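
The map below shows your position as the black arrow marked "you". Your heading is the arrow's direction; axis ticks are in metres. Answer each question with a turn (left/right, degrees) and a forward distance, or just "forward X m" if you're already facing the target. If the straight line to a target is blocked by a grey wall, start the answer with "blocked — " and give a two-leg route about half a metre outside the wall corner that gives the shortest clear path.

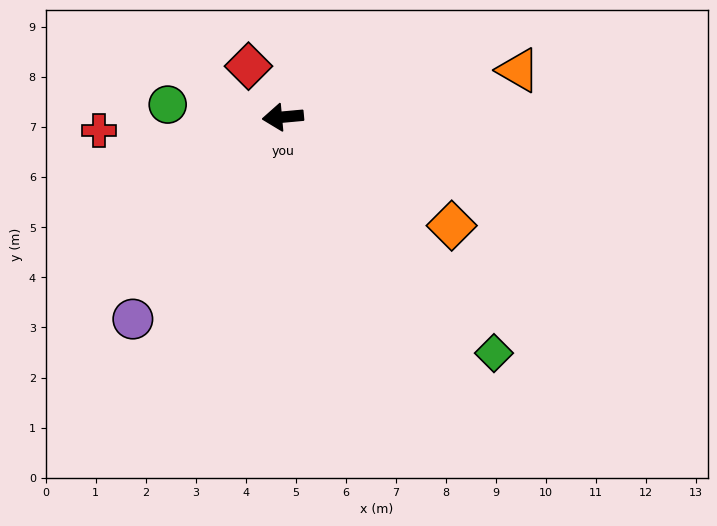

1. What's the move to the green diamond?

turn left 127°, forward 6.3 m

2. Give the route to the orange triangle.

turn right 174°, forward 4.8 m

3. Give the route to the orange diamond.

turn left 142°, forward 4.0 m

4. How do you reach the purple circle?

turn left 48°, forward 5.0 m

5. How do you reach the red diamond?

turn right 61°, forward 1.2 m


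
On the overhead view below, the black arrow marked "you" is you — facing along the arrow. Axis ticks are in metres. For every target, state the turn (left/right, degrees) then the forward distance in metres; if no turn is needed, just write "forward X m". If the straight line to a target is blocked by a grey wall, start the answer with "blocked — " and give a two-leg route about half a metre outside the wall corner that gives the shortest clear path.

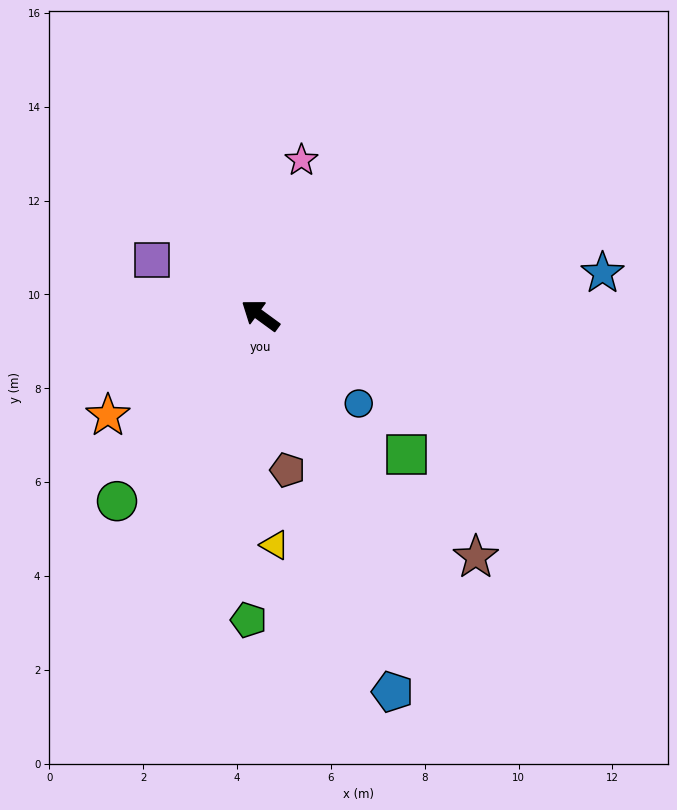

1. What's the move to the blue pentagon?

turn left 146°, forward 8.5 m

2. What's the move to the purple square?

turn left 9°, forward 2.6 m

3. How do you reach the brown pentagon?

turn left 136°, forward 3.3 m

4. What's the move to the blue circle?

turn left 174°, forward 2.8 m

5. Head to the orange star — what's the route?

turn left 69°, forward 3.9 m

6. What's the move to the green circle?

turn left 89°, forward 5.0 m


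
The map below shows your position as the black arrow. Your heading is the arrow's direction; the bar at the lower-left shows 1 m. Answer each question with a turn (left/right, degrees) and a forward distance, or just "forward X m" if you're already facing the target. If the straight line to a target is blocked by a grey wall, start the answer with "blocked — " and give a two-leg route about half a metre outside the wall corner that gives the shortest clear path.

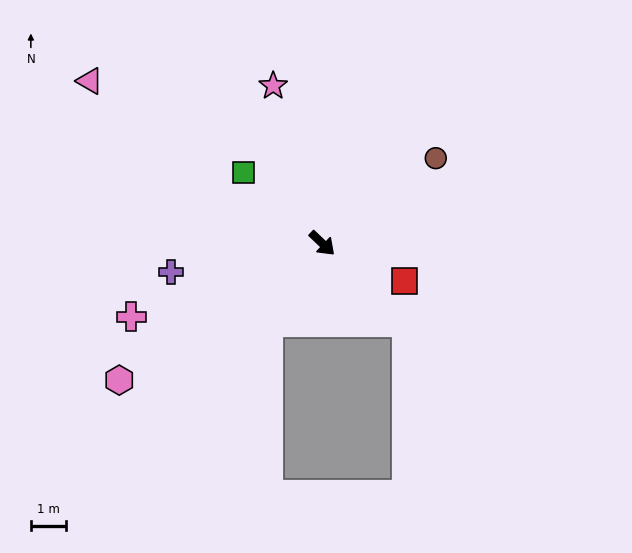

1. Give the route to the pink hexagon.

turn right 102°, forward 6.9 m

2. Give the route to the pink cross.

turn right 115°, forward 5.8 m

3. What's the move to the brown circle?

turn left 80°, forward 4.0 m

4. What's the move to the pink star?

turn left 151°, forward 4.6 m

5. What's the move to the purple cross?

turn right 126°, forward 4.3 m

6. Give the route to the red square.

turn left 19°, forward 2.6 m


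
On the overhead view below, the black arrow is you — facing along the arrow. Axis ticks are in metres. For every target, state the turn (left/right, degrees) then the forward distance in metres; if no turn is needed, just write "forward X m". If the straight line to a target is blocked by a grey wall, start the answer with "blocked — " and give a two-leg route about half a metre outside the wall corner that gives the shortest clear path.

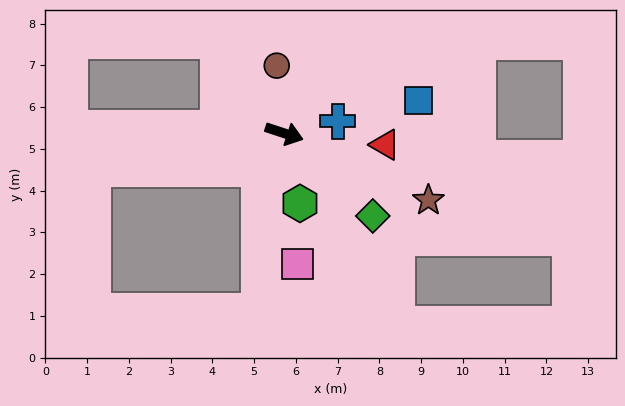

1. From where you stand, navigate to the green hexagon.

turn right 59°, forward 1.7 m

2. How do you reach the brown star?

turn right 7°, forward 3.8 m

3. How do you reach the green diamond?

turn right 25°, forward 2.9 m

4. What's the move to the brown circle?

turn left 115°, forward 1.6 m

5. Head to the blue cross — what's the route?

turn left 31°, forward 1.3 m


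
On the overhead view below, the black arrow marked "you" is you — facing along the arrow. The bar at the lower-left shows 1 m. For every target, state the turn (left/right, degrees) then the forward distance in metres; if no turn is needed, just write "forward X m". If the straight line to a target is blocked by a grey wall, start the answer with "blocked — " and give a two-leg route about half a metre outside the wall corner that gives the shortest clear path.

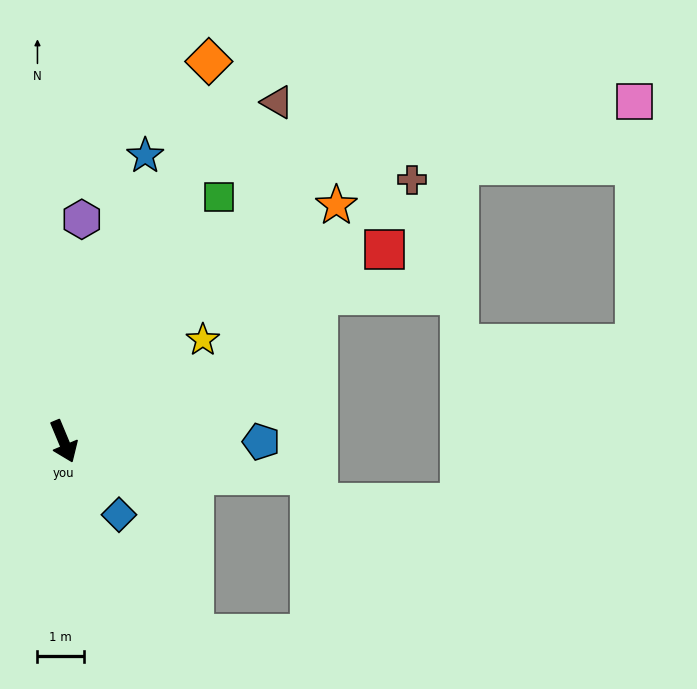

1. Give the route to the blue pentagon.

turn left 67°, forward 4.2 m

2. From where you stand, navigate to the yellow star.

turn left 103°, forward 3.7 m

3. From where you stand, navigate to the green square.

turn left 125°, forward 6.2 m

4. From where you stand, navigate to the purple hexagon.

turn left 153°, forward 4.8 m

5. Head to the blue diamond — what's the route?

turn left 14°, forward 2.0 m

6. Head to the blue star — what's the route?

turn left 141°, forward 6.4 m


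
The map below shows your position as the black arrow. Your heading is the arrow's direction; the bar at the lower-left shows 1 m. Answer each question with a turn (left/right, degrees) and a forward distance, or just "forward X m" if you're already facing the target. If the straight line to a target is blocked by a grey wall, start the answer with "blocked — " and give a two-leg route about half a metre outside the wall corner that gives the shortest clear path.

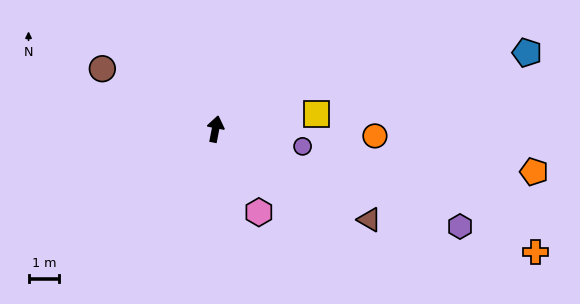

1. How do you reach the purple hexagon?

turn right 101°, forward 8.6 m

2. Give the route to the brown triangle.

turn right 110°, forward 5.9 m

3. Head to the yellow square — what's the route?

turn right 71°, forward 3.3 m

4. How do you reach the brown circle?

turn left 73°, forward 4.2 m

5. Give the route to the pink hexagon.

turn right 142°, forward 3.1 m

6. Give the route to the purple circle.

turn right 90°, forward 2.9 m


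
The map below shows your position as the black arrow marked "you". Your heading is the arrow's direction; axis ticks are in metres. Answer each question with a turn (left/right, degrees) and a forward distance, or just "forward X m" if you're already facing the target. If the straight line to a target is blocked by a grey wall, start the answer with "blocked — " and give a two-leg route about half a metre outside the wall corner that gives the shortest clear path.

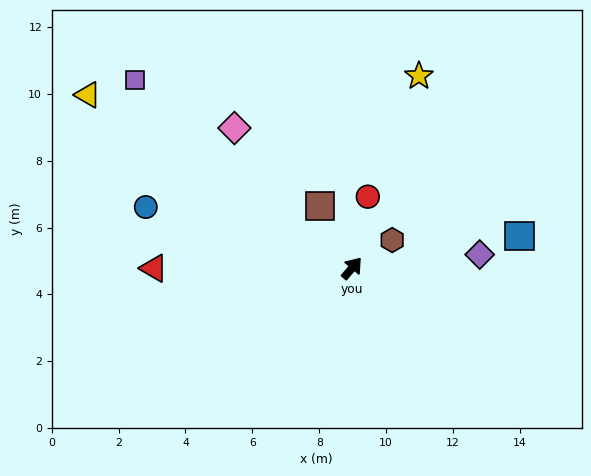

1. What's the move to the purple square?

turn left 89°, forward 8.6 m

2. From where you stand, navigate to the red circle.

turn left 28°, forward 2.2 m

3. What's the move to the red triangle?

turn left 130°, forward 5.9 m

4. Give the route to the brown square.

turn left 67°, forward 2.1 m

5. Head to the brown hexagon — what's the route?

turn right 15°, forward 1.5 m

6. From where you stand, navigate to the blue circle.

turn left 114°, forward 6.4 m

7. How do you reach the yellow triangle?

turn left 97°, forward 9.4 m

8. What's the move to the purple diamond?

turn right 44°, forward 3.8 m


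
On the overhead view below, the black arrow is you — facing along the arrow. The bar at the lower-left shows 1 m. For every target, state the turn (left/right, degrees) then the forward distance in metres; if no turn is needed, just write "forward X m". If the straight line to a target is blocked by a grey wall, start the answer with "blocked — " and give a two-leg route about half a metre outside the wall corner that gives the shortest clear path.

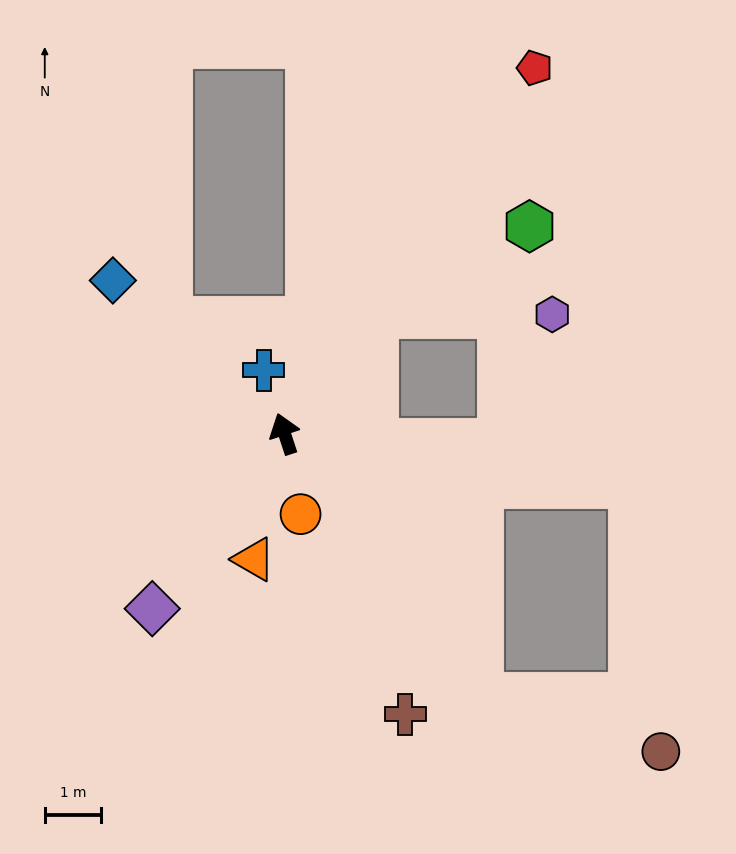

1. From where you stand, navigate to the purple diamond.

turn left 125°, forward 3.9 m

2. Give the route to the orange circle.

turn left 173°, forward 1.5 m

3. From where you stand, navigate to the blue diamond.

turn left 30°, forward 4.1 m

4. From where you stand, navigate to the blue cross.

forward 1.2 m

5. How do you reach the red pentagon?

turn right 53°, forward 7.8 m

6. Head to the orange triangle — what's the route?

turn left 148°, forward 2.3 m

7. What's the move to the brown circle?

blocked — turn right 162°, forward 5.8 m, then turn left 37°, forward 3.4 m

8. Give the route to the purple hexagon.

blocked — turn right 55°, forward 2.6 m, then turn right 53°, forward 3.2 m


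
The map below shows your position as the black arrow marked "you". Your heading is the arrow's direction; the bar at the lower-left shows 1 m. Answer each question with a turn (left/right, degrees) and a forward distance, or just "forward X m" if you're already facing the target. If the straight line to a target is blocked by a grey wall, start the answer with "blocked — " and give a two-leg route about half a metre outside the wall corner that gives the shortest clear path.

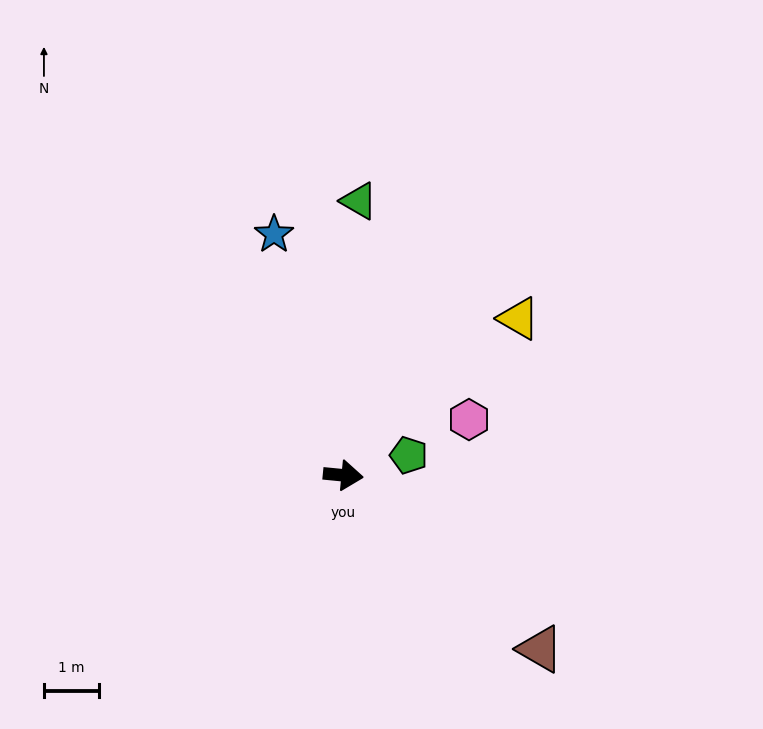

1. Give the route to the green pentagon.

turn left 23°, forward 1.2 m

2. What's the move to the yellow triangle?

turn left 47°, forward 4.3 m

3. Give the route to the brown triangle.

turn right 36°, forward 4.8 m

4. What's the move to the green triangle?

turn left 92°, forward 5.0 m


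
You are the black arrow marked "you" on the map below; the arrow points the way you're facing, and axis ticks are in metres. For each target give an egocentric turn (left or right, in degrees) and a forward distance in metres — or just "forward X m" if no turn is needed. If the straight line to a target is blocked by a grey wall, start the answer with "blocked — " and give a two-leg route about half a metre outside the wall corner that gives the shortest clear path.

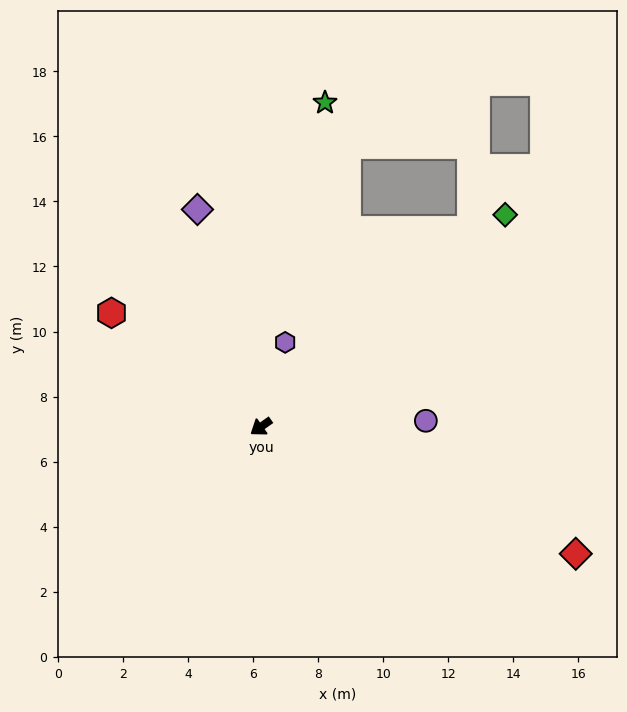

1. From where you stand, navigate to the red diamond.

turn left 123°, forward 10.4 m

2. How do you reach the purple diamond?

turn right 109°, forward 7.0 m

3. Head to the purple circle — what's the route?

turn left 147°, forward 5.1 m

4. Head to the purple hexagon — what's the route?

turn right 141°, forward 2.7 m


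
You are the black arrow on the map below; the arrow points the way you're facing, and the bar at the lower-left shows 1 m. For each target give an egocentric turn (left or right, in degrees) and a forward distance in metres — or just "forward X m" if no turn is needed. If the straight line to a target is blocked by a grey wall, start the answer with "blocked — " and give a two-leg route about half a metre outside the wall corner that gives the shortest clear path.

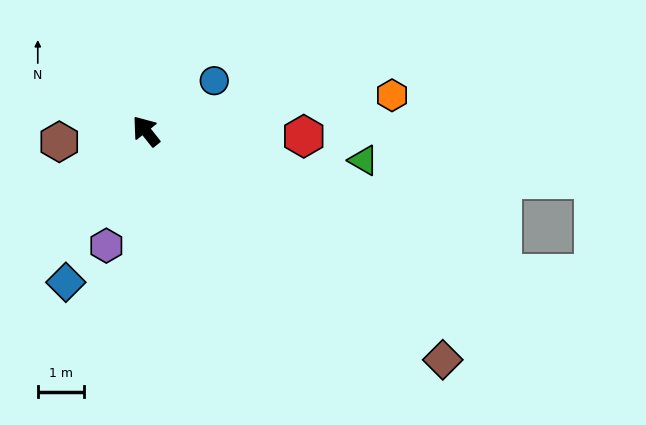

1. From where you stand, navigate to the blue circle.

turn right 92°, forward 1.8 m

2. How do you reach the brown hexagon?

turn left 59°, forward 1.9 m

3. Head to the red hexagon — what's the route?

turn right 130°, forward 3.4 m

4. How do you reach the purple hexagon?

turn left 122°, forward 2.6 m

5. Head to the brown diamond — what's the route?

turn right 166°, forward 8.1 m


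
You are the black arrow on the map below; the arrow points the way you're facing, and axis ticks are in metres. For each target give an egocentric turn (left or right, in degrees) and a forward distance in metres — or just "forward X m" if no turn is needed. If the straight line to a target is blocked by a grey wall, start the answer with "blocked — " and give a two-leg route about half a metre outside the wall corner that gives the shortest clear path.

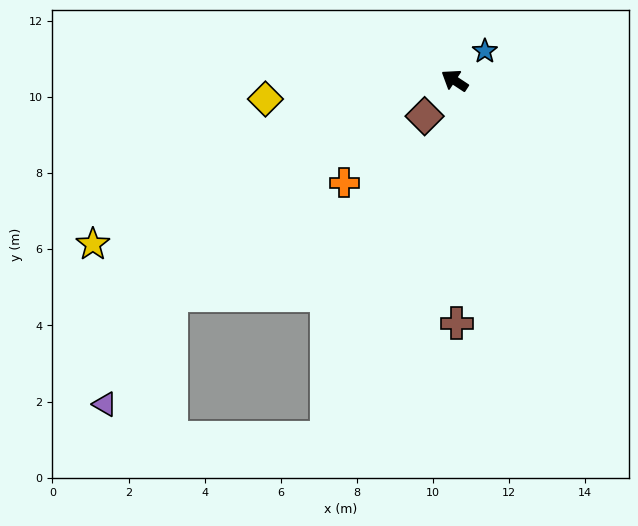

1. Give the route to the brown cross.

turn left 124°, forward 6.4 m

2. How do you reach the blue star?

turn right 102°, forward 1.1 m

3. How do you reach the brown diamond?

turn left 83°, forward 1.2 m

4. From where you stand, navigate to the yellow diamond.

turn left 39°, forward 5.0 m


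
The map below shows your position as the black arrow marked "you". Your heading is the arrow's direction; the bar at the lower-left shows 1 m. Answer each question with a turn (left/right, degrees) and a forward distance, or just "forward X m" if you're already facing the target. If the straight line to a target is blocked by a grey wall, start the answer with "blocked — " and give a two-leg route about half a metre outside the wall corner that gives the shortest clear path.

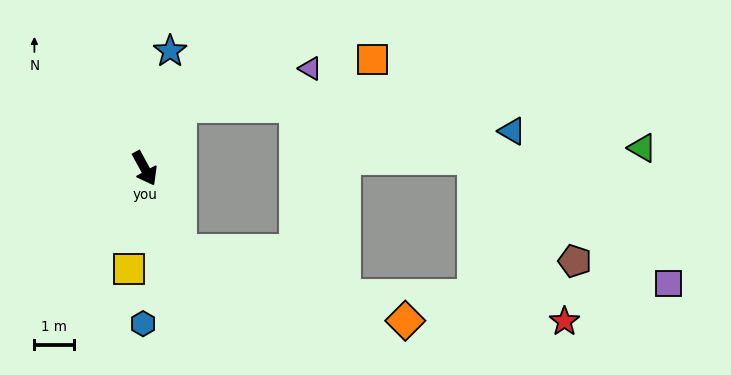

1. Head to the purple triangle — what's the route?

blocked — turn left 122°, forward 1.8 m, then turn right 45°, forward 3.4 m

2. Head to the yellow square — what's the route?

turn right 38°, forward 2.6 m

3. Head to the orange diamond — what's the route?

blocked — turn right 5°, forward 2.3 m, then turn left 49°, forward 6.0 m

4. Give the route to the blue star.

turn left 139°, forward 3.1 m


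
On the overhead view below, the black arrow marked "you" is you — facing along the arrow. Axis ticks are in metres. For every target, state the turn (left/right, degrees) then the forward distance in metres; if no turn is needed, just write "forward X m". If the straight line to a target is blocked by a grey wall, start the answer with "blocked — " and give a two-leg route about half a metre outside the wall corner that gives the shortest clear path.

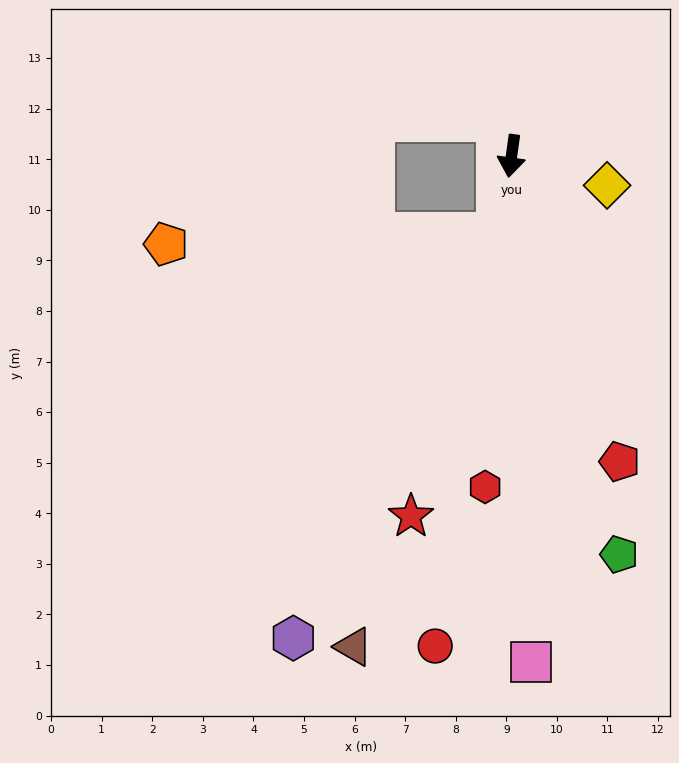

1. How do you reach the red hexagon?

turn left 3°, forward 6.6 m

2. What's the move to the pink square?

turn left 10°, forward 10.0 m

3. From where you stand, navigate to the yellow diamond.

turn left 81°, forward 2.0 m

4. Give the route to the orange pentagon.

blocked — turn right 2°, forward 1.6 m, then turn right 78°, forward 6.6 m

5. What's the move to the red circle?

forward 9.8 m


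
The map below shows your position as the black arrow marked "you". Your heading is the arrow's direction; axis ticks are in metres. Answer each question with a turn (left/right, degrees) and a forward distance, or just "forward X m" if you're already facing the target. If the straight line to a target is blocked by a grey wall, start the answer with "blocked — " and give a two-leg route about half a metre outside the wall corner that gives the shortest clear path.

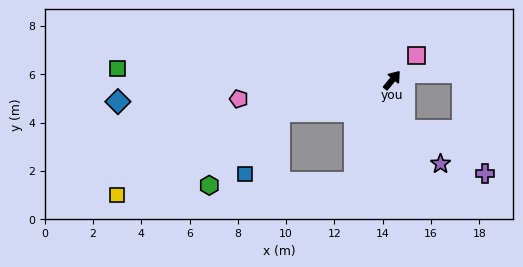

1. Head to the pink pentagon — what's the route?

turn left 137°, forward 6.4 m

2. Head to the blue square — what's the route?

blocked — turn left 146°, forward 4.8 m, then turn left 44°, forward 2.9 m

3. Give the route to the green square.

turn left 127°, forward 11.4 m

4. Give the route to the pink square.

turn right 5°, forward 1.4 m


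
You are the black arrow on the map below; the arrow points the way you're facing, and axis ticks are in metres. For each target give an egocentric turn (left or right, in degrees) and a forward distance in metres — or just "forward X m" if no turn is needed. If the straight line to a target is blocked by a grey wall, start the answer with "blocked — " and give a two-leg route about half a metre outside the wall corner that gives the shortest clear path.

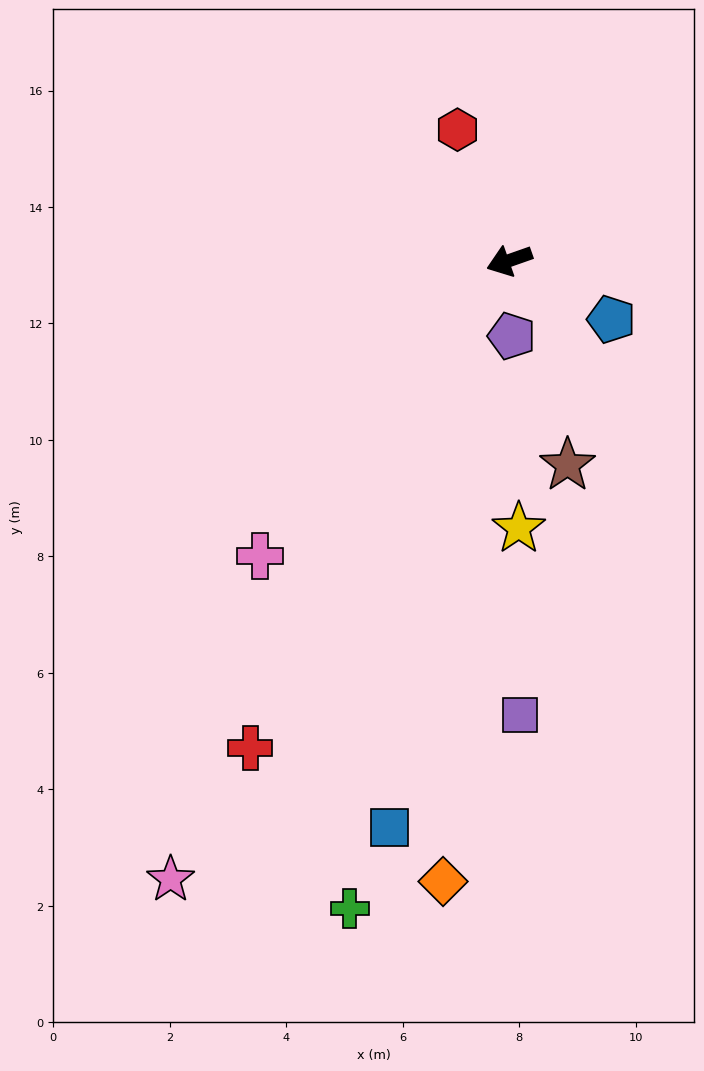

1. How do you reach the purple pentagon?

turn left 72°, forward 1.3 m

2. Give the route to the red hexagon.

turn right 88°, forward 2.4 m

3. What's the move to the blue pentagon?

turn left 131°, forward 2.0 m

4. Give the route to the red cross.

turn left 43°, forward 9.5 m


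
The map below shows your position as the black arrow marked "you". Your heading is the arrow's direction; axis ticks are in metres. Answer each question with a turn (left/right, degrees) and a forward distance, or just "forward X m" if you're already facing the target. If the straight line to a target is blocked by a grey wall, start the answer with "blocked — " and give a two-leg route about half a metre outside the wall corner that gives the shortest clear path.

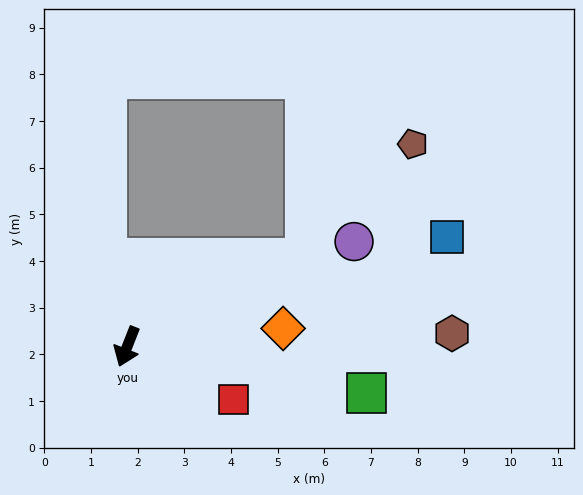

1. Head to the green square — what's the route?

turn left 101°, forward 5.2 m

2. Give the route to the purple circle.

turn left 136°, forward 5.4 m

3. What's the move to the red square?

turn left 85°, forward 2.5 m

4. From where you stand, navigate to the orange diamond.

turn left 118°, forward 3.4 m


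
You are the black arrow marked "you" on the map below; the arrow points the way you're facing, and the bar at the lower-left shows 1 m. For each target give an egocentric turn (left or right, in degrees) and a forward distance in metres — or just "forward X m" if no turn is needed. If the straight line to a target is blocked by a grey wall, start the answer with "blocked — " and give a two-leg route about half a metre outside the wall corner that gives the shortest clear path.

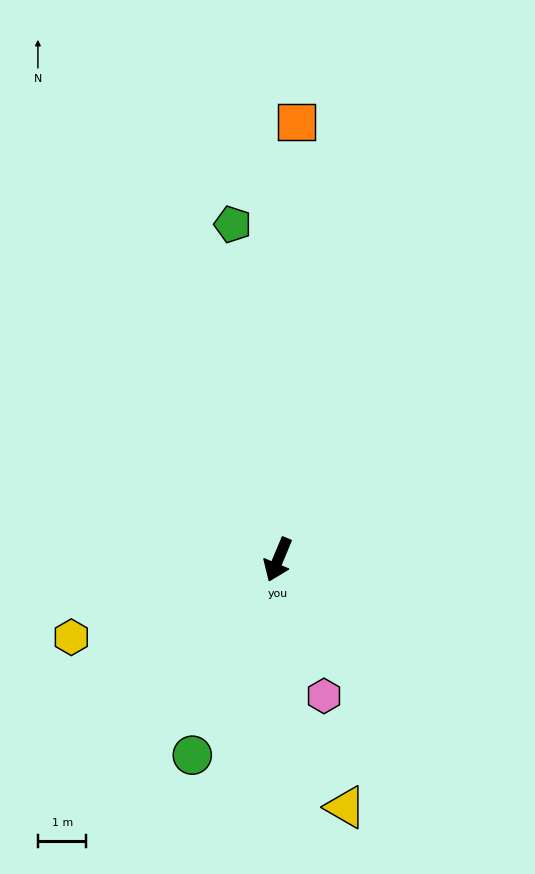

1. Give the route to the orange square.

turn right 160°, forward 9.0 m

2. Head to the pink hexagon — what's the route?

turn left 41°, forward 3.0 m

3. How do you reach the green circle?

forward 4.4 m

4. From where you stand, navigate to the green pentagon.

turn right 150°, forward 7.0 m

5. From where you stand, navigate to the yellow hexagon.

turn right 47°, forward 4.6 m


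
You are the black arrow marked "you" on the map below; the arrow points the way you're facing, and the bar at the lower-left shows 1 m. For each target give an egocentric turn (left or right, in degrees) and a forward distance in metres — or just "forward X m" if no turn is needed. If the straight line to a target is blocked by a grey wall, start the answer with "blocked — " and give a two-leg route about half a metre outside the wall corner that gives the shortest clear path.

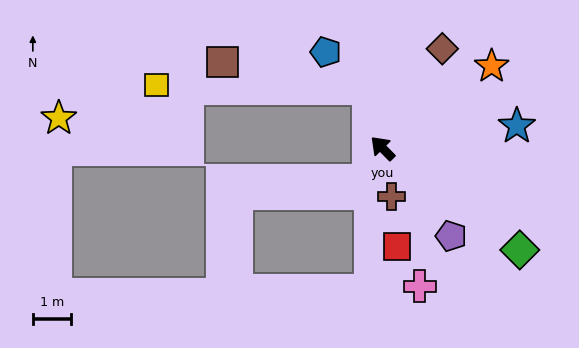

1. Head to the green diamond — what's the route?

turn right 171°, forward 4.5 m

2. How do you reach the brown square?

blocked — turn right 31°, forward 1.6 m, then turn left 66°, forward 3.9 m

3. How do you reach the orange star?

turn right 98°, forward 3.6 m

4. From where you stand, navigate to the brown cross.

turn left 146°, forward 1.3 m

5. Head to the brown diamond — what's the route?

turn right 76°, forward 3.1 m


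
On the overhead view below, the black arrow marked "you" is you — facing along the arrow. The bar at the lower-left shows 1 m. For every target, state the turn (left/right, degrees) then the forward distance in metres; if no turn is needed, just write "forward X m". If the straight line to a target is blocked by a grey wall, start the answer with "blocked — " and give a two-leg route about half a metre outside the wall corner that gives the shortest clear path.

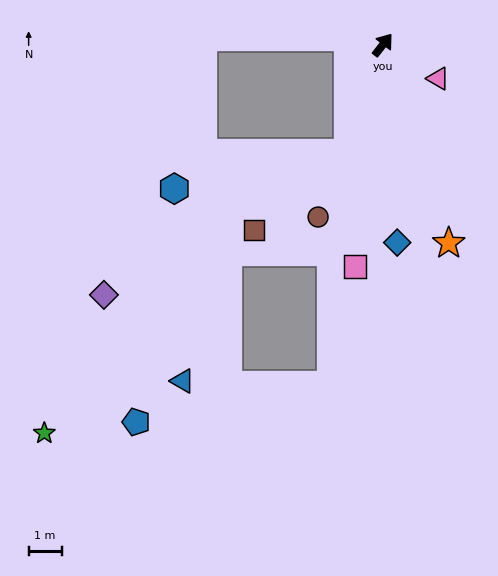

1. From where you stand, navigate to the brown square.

blocked — turn right 160°, forward 3.5 m, then turn right 33°, forward 3.7 m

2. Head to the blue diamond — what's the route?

turn right 138°, forward 6.0 m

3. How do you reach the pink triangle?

turn right 83°, forward 2.0 m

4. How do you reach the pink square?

turn right 149°, forward 6.8 m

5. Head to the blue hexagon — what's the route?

blocked — turn right 160°, forward 3.5 m, then turn right 61°, forward 5.4 m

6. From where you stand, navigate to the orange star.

turn right 124°, forward 6.3 m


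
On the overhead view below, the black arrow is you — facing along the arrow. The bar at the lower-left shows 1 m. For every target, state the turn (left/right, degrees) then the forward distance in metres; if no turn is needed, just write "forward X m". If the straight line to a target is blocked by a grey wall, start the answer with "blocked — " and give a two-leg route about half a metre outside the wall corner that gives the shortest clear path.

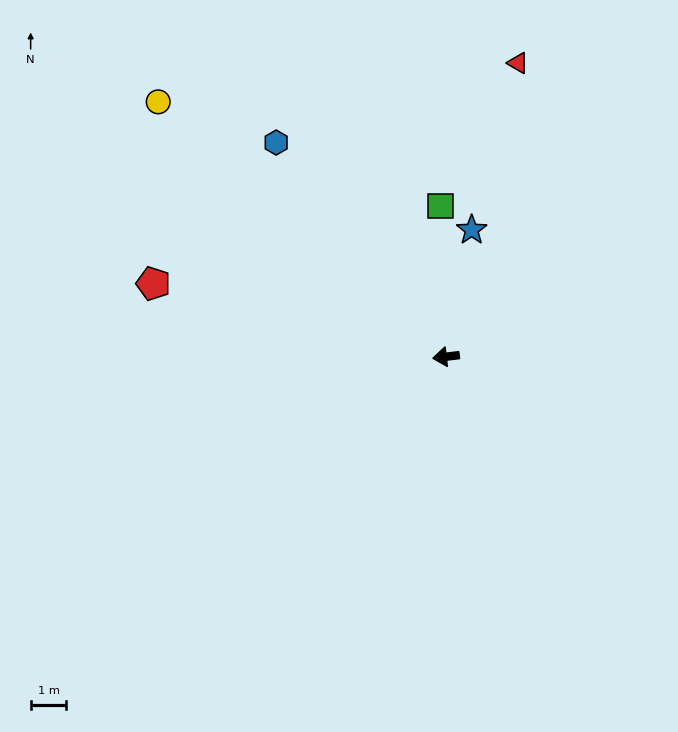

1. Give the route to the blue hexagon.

turn right 58°, forward 7.6 m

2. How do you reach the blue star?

turn right 108°, forward 3.6 m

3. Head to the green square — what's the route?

turn right 95°, forward 4.2 m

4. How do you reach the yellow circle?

turn right 48°, forward 10.7 m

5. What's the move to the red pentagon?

turn right 21°, forward 8.4 m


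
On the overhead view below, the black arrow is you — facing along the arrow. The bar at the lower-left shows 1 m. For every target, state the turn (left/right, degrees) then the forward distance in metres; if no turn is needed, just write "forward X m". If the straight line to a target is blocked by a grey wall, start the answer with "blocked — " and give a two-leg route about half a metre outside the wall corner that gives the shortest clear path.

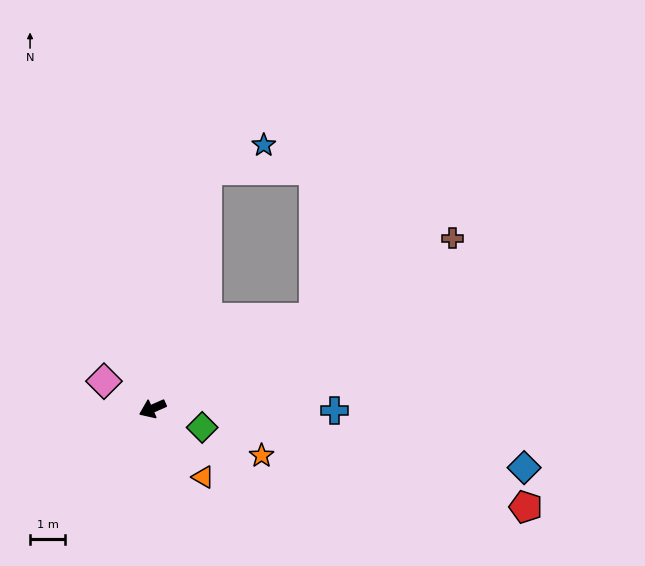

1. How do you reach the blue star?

blocked — turn right 127°, forward 7.0 m, then turn right 53°, forward 1.8 m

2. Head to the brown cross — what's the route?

turn right 174°, forward 9.9 m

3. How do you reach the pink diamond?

turn right 53°, forward 1.6 m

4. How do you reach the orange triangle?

turn left 103°, forward 2.4 m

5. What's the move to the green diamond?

turn left 136°, forward 1.5 m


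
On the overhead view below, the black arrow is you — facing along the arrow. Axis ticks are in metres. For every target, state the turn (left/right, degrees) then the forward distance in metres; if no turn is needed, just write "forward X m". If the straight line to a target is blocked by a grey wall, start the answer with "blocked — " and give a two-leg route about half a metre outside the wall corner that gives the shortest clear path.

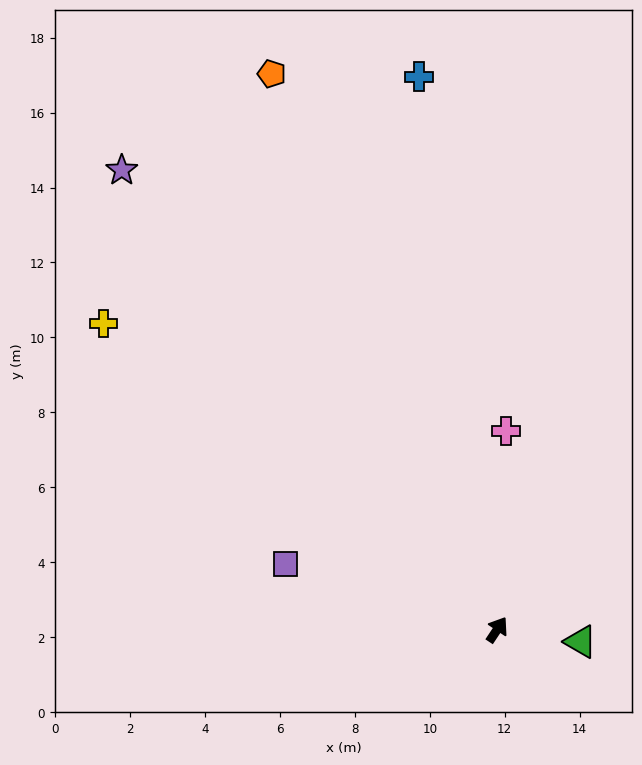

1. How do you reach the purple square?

turn left 106°, forward 5.9 m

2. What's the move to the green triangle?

turn right 65°, forward 2.2 m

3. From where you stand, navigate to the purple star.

turn left 73°, forward 15.8 m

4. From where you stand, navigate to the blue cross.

turn left 42°, forward 14.9 m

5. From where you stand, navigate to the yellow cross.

turn left 86°, forward 13.3 m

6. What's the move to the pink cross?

turn left 31°, forward 5.3 m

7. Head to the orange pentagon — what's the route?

turn left 56°, forward 16.0 m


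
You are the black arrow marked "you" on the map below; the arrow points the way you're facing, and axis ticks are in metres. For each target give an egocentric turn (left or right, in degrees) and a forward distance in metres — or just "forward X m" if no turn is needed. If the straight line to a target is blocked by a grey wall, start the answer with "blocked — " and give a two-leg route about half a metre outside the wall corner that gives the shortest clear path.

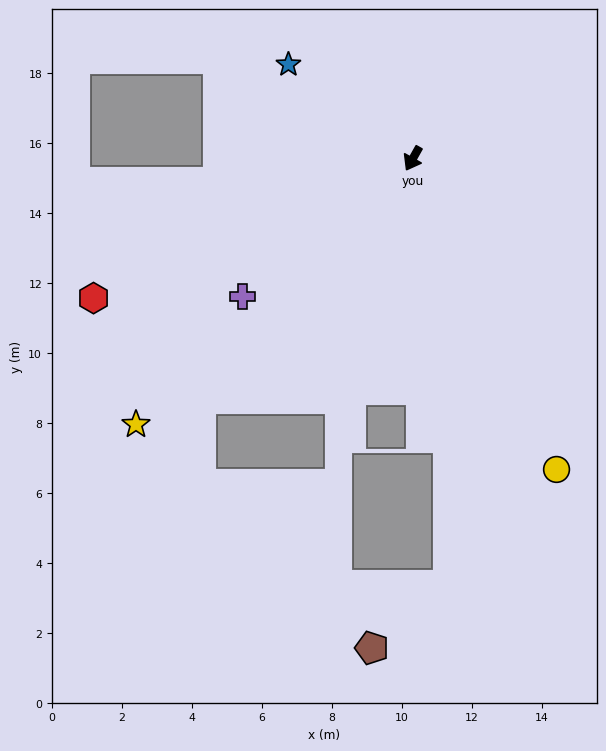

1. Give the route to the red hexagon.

turn right 37°, forward 10.0 m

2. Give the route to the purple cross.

turn right 22°, forward 6.3 m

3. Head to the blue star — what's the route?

turn right 98°, forward 4.5 m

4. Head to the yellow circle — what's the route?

turn left 54°, forward 9.8 m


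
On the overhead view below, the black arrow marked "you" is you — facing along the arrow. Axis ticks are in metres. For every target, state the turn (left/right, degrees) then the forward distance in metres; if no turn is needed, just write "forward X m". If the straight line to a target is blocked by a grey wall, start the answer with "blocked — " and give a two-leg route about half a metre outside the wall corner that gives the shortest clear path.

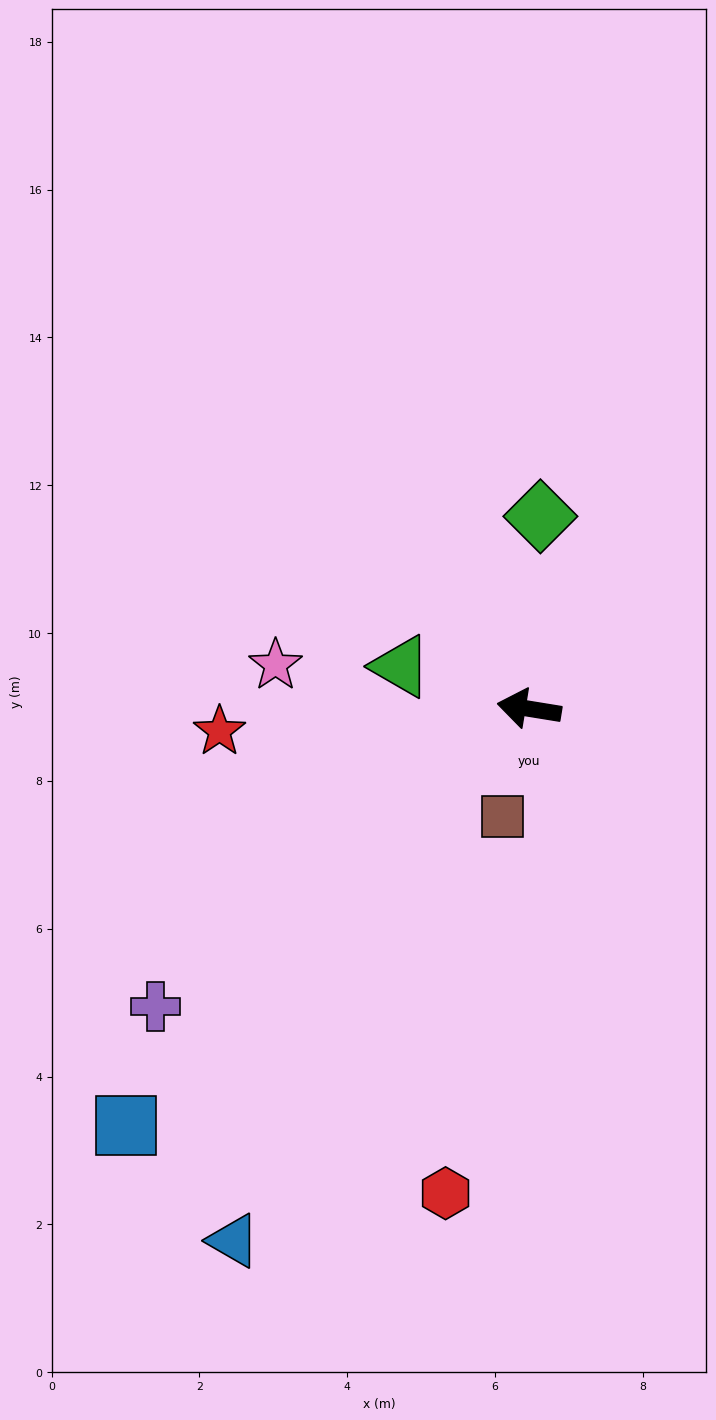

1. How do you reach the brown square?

turn left 85°, forward 1.5 m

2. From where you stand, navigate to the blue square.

turn left 55°, forward 7.8 m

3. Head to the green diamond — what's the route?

turn right 84°, forward 2.6 m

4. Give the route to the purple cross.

turn left 48°, forward 6.5 m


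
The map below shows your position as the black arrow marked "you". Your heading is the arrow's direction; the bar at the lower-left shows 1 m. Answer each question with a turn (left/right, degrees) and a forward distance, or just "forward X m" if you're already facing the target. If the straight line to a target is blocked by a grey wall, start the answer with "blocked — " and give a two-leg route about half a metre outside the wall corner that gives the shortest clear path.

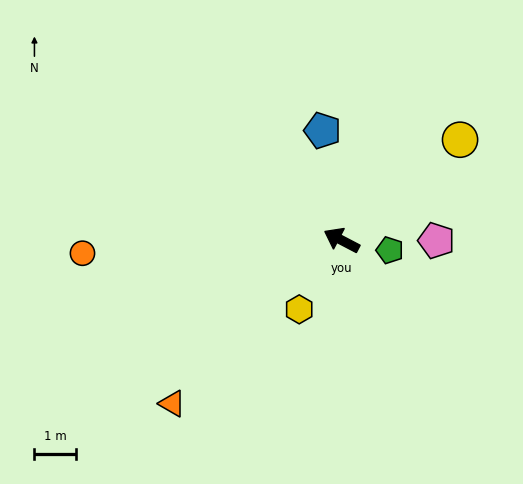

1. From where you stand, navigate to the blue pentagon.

turn right 53°, forward 2.7 m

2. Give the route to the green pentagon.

turn right 164°, forward 1.2 m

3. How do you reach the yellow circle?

turn right 112°, forward 3.7 m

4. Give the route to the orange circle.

turn left 30°, forward 6.2 m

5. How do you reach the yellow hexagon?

turn left 86°, forward 1.9 m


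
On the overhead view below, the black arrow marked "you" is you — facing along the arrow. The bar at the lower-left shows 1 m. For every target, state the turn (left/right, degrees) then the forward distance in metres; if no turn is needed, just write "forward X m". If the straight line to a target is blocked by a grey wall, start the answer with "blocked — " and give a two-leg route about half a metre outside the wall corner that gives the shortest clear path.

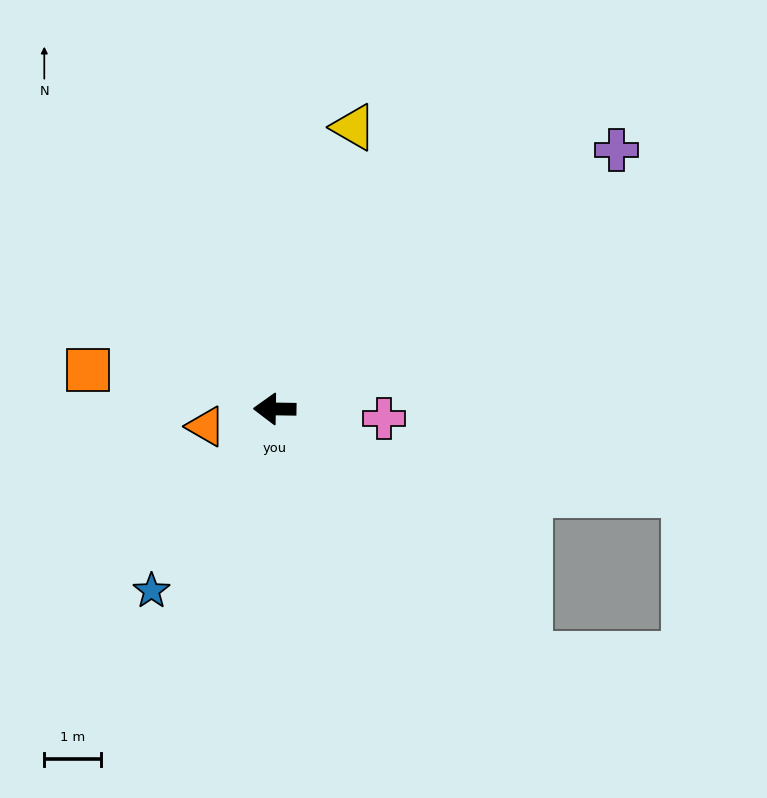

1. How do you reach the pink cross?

turn left 176°, forward 1.9 m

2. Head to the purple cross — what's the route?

turn right 142°, forward 7.6 m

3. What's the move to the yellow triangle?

turn right 105°, forward 5.2 m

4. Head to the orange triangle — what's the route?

turn left 15°, forward 1.3 m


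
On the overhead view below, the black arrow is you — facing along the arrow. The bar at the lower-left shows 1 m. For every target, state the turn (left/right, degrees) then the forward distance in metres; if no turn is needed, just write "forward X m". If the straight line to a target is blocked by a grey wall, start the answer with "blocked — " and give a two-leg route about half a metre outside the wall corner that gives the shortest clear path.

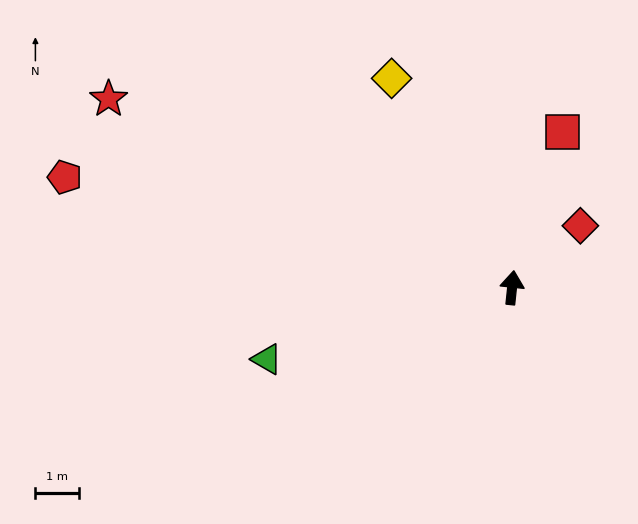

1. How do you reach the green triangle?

turn left 112°, forward 5.8 m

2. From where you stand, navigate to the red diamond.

turn right 42°, forward 2.1 m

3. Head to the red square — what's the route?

turn right 12°, forward 3.7 m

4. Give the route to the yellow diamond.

turn left 36°, forward 5.5 m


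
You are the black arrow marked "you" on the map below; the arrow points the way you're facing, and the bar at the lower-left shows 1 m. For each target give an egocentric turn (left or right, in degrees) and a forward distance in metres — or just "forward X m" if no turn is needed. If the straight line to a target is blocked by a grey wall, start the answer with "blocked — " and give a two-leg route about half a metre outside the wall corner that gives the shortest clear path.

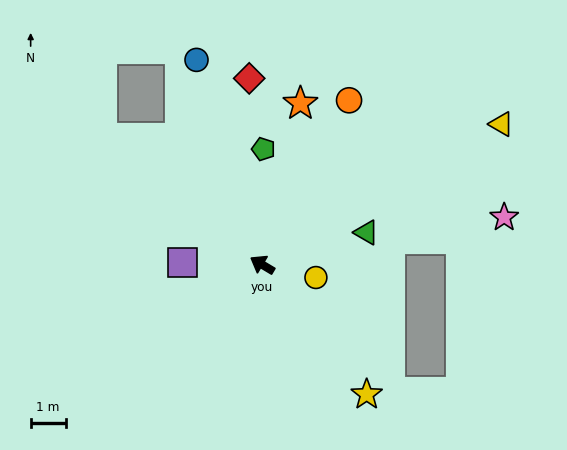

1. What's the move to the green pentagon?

turn right 60°, forward 3.3 m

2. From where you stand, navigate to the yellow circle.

turn right 163°, forward 1.6 m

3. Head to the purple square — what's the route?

turn left 29°, forward 2.3 m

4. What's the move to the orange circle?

turn right 87°, forward 5.3 m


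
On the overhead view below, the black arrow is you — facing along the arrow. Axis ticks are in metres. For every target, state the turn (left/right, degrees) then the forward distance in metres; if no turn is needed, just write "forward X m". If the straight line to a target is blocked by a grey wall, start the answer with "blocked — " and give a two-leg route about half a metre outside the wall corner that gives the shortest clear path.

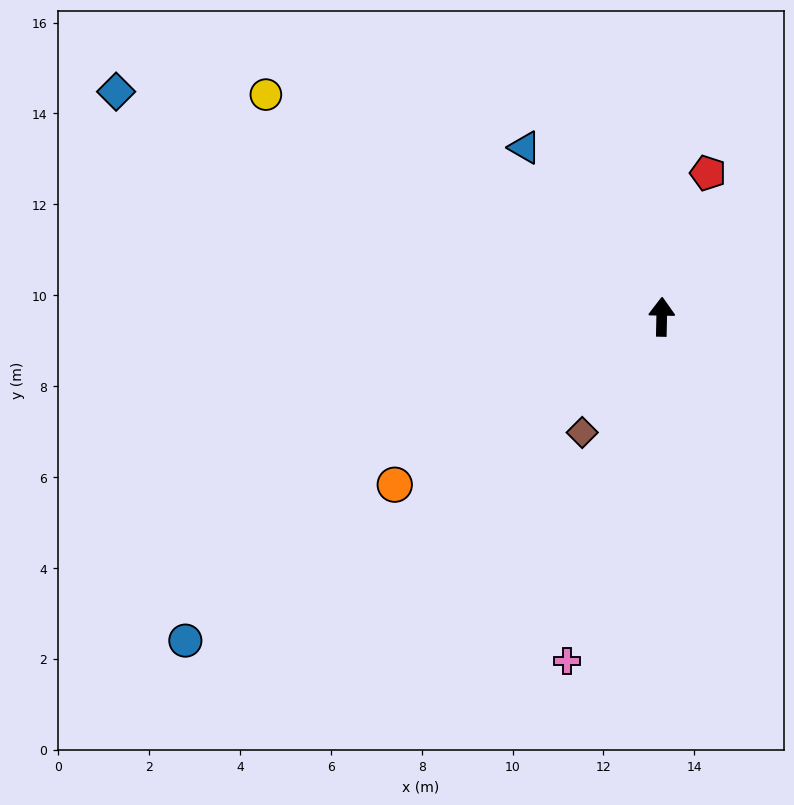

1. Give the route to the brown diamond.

turn left 147°, forward 3.1 m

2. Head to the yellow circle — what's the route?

turn left 62°, forward 10.0 m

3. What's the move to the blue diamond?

turn left 69°, forward 13.0 m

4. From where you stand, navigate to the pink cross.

turn left 166°, forward 7.9 m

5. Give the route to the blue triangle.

turn left 40°, forward 4.8 m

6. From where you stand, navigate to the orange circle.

turn left 123°, forward 6.9 m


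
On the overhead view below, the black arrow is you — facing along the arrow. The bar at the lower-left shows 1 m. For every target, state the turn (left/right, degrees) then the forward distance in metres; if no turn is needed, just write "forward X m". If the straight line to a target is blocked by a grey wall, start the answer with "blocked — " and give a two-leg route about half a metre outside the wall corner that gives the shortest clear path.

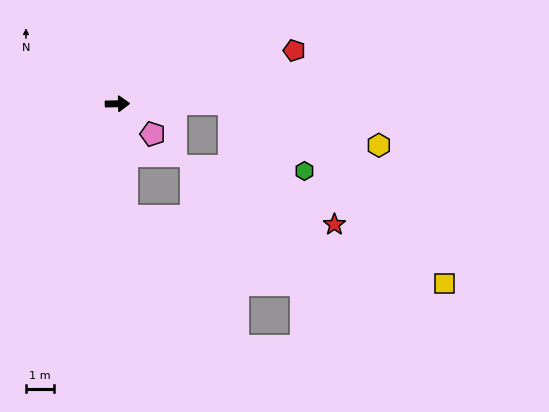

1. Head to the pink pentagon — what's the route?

turn right 42°, forward 1.6 m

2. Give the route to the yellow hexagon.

blocked — forward 4.0 m, then turn right 17°, forward 5.5 m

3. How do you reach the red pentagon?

turn left 16°, forward 6.5 m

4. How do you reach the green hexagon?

blocked — forward 4.0 m, then turn right 44°, forward 3.6 m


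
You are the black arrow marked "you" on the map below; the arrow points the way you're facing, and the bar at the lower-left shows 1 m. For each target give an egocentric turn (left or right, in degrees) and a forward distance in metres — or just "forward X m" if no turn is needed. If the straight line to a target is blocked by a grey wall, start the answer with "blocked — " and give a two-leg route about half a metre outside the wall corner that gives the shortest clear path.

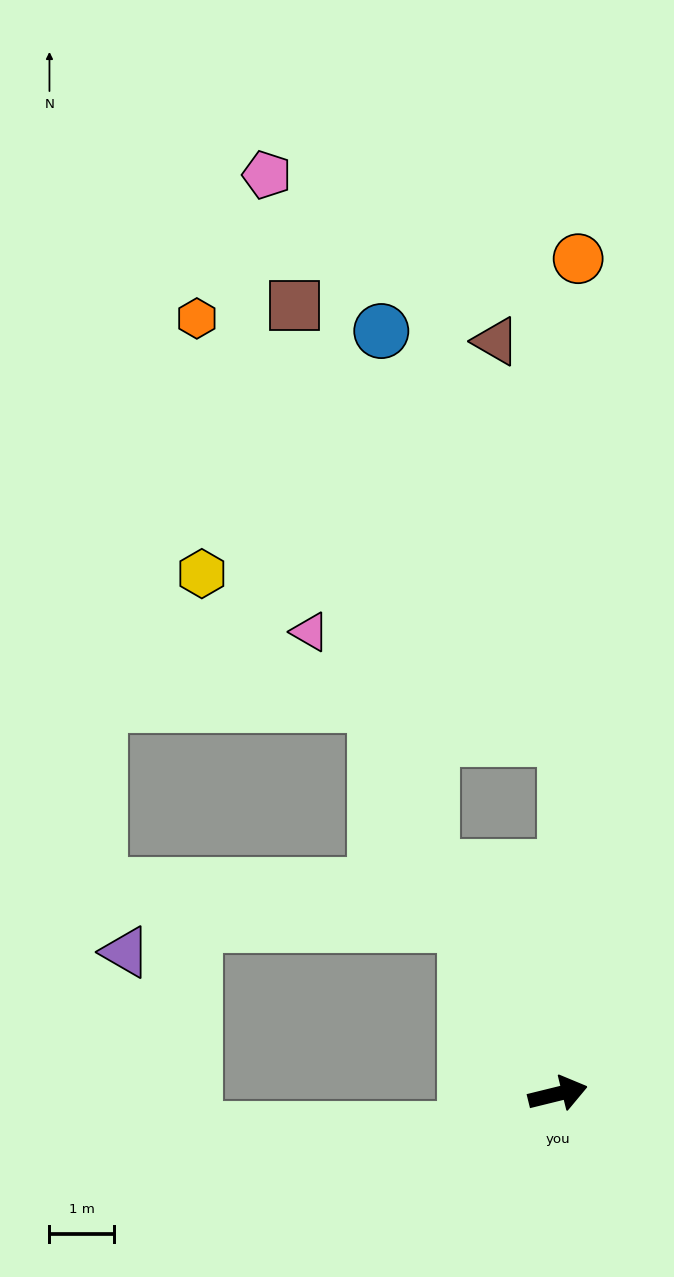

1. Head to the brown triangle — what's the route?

blocked — turn left 75°, forward 5.5 m, then turn left 11°, forward 6.2 m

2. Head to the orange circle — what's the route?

turn left 75°, forward 12.9 m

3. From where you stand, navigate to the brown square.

blocked — turn left 105°, forward 4.0 m, then turn right 15°, forward 8.9 m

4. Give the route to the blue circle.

blocked — turn left 105°, forward 4.0 m, then turn right 23°, forward 8.3 m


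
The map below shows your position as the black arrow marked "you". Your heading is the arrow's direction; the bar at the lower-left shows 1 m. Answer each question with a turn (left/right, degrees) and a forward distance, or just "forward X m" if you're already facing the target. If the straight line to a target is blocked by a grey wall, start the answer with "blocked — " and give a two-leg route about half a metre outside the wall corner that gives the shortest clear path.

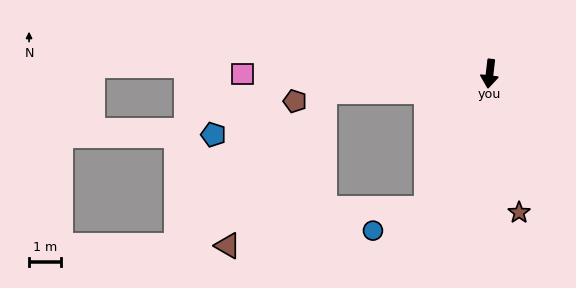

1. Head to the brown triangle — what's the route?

blocked — turn right 77°, forward 5.3 m, then turn left 52°, forward 5.8 m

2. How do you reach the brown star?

turn left 19°, forward 4.5 m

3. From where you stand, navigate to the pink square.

turn right 83°, forward 7.8 m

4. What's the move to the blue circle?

blocked — turn right 18°, forward 4.7 m, then turn right 44°, forward 1.9 m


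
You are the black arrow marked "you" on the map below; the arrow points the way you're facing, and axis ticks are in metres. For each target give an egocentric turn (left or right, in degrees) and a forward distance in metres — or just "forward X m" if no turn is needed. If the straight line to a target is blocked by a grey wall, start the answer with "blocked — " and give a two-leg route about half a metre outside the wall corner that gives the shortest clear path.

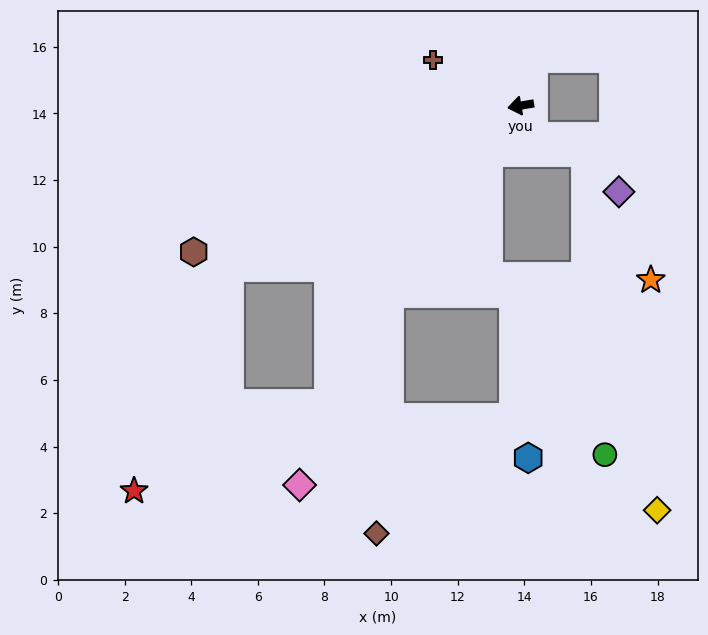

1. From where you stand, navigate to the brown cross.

turn right 37°, forward 3.0 m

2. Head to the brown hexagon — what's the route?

turn left 14°, forward 10.8 m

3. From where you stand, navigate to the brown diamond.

blocked — turn left 46°, forward 6.9 m, then turn left 31°, forward 7.2 m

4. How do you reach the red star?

blocked — turn left 20°, forward 10.0 m, then turn left 37°, forward 7.3 m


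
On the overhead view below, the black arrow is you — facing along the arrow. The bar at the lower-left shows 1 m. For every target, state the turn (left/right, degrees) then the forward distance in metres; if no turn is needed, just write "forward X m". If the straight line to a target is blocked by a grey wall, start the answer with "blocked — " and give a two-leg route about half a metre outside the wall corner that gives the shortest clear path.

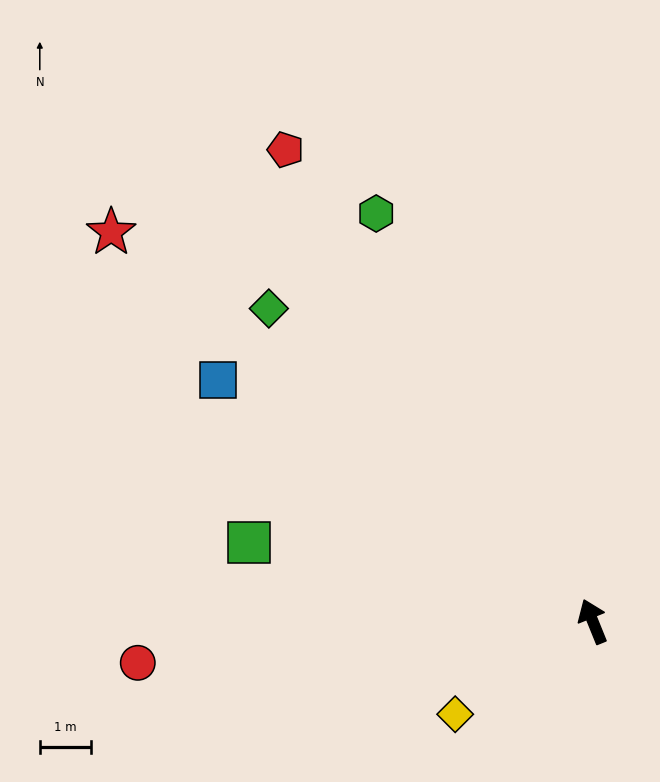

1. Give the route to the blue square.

turn left 35°, forward 8.8 m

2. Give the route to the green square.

turn left 55°, forward 6.9 m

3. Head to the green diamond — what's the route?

turn left 24°, forward 8.9 m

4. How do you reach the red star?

turn left 29°, forward 12.2 m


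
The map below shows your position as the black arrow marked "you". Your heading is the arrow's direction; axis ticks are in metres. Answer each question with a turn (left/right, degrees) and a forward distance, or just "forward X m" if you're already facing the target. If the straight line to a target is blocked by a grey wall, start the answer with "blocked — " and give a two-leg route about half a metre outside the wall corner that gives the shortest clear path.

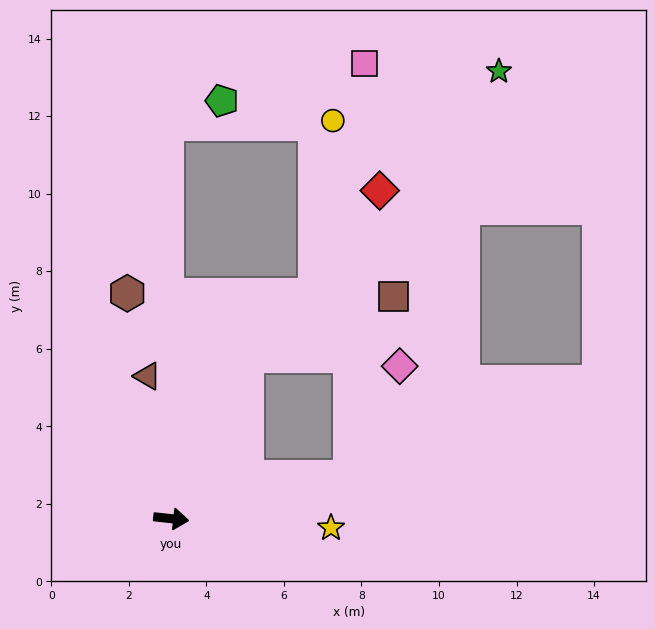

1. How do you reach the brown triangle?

turn left 106°, forward 3.7 m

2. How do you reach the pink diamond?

blocked — turn left 20°, forward 4.7 m, then turn left 52°, forward 3.1 m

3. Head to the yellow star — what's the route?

turn left 3°, forward 4.1 m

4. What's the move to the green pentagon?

blocked — turn left 97°, forward 10.2 m, then turn right 67°, forward 1.5 m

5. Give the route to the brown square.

blocked — turn left 71°, forward 4.6 m, then turn right 42°, forward 4.1 m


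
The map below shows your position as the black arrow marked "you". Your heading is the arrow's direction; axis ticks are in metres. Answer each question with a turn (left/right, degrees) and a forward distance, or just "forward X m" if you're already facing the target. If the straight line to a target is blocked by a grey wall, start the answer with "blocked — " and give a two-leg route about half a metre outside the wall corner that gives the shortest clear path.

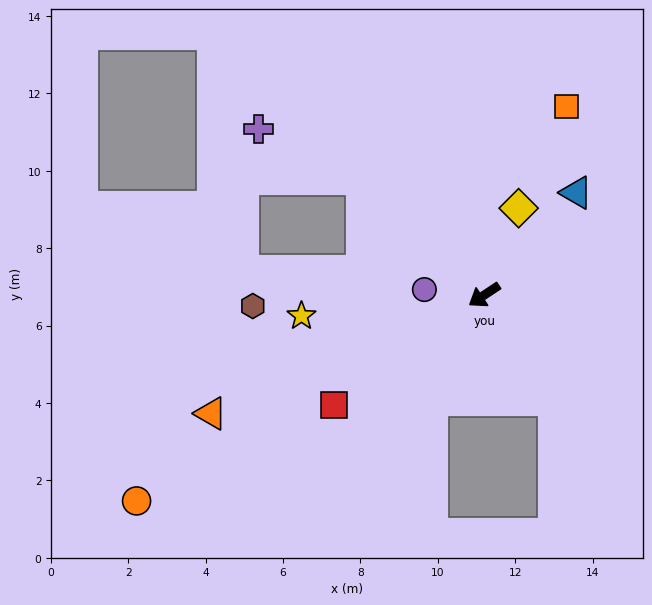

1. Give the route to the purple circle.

turn right 39°, forward 1.6 m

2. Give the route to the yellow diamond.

turn right 145°, forward 2.4 m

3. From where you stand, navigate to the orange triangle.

turn right 10°, forward 7.7 m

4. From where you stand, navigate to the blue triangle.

turn right 165°, forward 3.6 m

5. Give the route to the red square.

turn left 3°, forward 4.8 m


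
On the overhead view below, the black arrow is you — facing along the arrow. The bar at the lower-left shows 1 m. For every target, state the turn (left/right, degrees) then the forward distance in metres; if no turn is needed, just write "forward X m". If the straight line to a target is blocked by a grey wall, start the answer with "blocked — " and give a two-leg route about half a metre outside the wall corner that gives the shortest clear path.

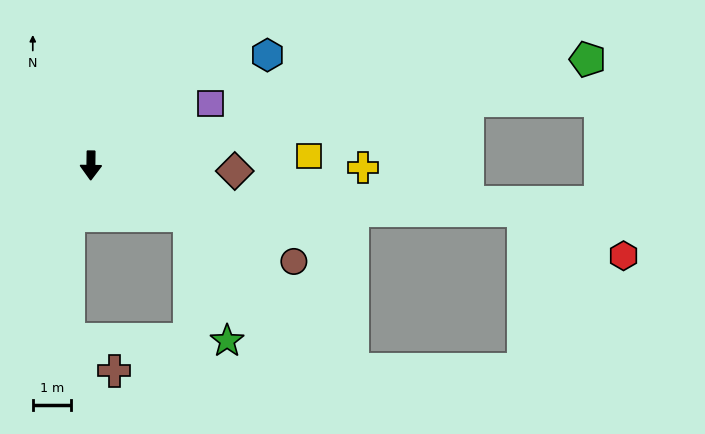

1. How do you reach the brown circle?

turn left 65°, forward 5.9 m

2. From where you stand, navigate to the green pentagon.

turn left 103°, forward 13.4 m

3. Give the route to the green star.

blocked — turn left 64°, forward 2.9 m, then turn right 46°, forward 3.4 m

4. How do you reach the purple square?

turn left 118°, forward 3.6 m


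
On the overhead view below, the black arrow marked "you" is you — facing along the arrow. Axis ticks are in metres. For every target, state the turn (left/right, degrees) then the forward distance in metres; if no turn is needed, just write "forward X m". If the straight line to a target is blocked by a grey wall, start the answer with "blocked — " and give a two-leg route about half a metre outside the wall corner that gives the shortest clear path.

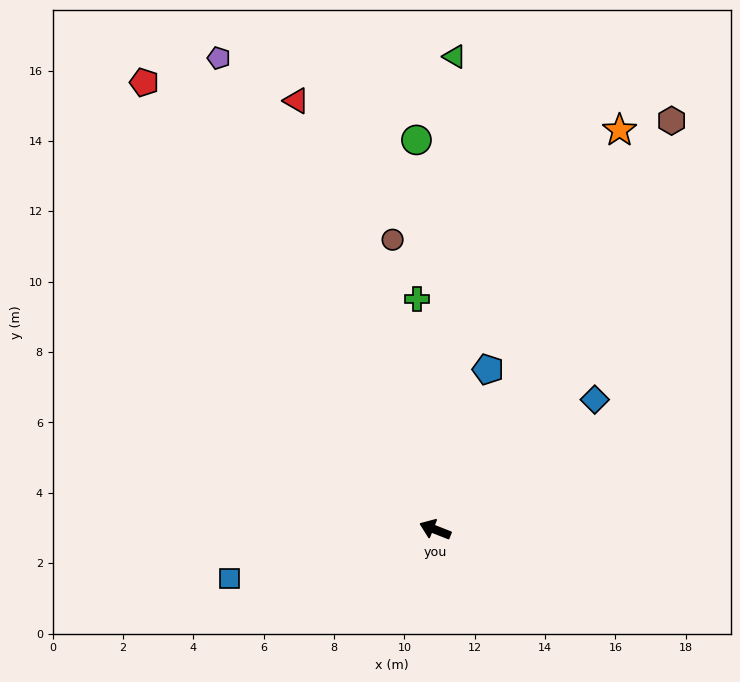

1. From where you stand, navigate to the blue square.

turn left 35°, forward 6.0 m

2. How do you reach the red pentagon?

turn right 35°, forward 15.2 m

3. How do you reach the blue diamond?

turn right 119°, forward 5.9 m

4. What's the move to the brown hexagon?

turn right 99°, forward 13.4 m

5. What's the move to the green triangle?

turn right 71°, forward 13.5 m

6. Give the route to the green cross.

turn right 64°, forward 6.6 m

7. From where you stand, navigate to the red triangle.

turn right 51°, forward 12.8 m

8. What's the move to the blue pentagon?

turn right 87°, forward 4.8 m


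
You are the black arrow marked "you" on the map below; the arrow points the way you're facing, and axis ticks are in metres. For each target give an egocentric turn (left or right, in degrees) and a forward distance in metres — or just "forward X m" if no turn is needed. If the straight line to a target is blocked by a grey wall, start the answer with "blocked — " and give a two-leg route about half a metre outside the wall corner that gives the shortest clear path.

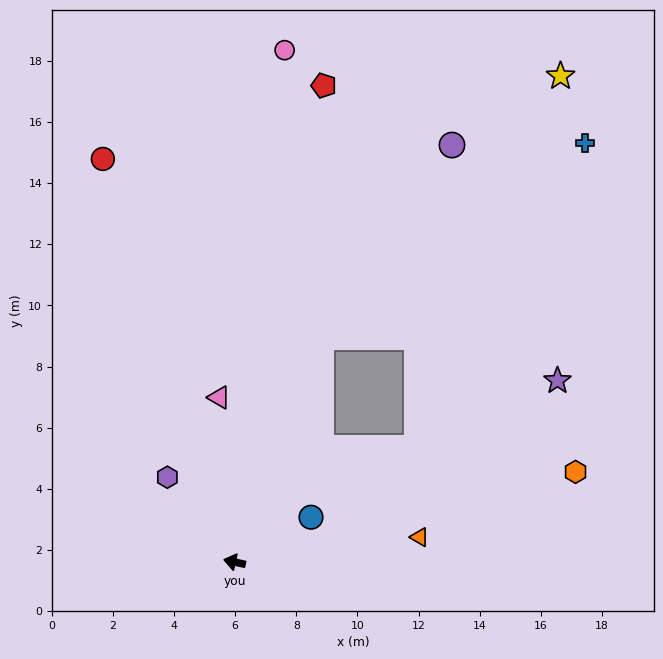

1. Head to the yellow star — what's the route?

blocked — turn right 99°, forward 7.9 m, then turn right 21°, forward 11.6 m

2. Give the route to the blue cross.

blocked — turn right 99°, forward 7.9 m, then turn right 32°, forward 10.7 m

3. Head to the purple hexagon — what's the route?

turn right 39°, forward 3.5 m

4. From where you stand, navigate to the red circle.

turn right 60°, forward 13.9 m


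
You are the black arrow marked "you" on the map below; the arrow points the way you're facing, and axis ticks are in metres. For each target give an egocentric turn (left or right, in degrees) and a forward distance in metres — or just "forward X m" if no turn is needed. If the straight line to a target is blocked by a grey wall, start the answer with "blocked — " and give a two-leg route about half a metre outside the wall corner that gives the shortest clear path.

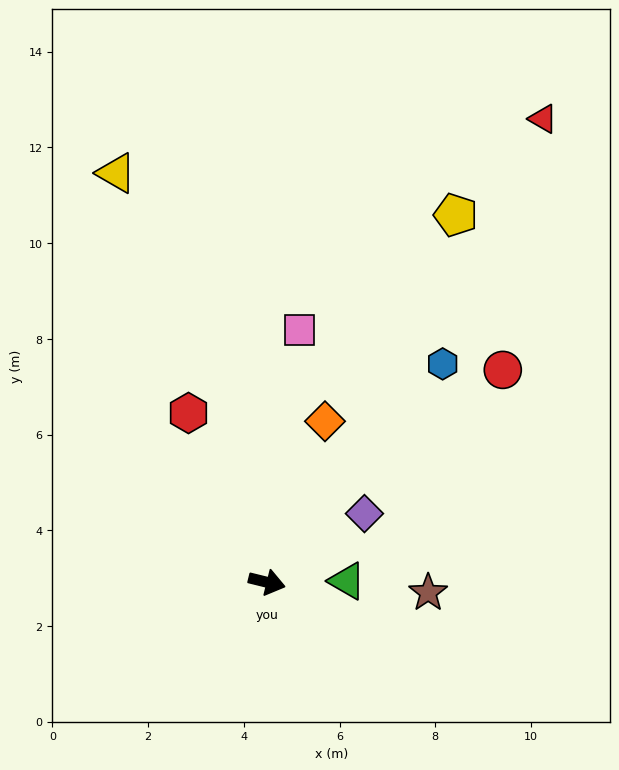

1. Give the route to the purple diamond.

turn left 49°, forward 2.5 m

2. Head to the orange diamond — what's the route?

turn left 84°, forward 3.6 m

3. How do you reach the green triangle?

turn left 15°, forward 1.7 m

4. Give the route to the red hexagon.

turn left 129°, forward 3.9 m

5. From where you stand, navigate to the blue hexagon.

turn left 65°, forward 5.9 m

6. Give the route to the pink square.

turn left 96°, forward 5.3 m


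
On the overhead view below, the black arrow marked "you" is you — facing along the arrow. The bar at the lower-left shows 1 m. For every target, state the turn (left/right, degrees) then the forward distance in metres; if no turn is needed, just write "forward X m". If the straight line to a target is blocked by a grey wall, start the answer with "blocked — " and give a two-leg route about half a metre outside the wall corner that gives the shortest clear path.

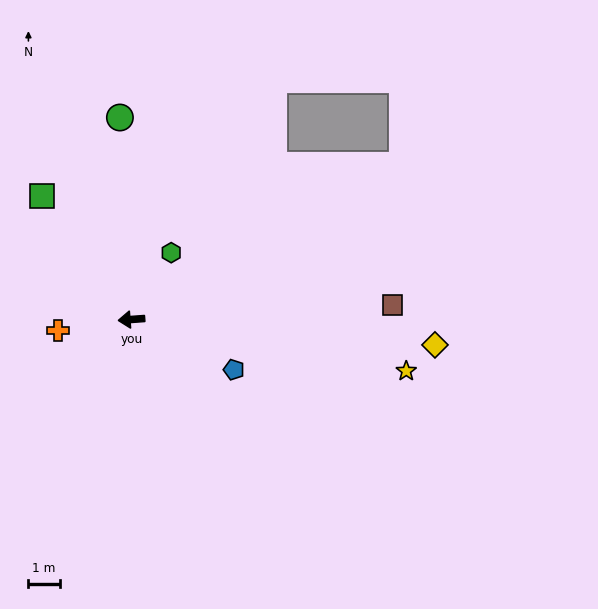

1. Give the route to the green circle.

turn right 91°, forward 6.5 m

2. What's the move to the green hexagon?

turn right 125°, forward 2.5 m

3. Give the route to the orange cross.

turn left 4°, forward 2.4 m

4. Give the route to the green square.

turn right 58°, forward 4.9 m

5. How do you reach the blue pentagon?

turn left 150°, forward 3.7 m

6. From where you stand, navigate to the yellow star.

turn left 165°, forward 9.0 m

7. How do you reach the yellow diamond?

turn left 171°, forward 9.8 m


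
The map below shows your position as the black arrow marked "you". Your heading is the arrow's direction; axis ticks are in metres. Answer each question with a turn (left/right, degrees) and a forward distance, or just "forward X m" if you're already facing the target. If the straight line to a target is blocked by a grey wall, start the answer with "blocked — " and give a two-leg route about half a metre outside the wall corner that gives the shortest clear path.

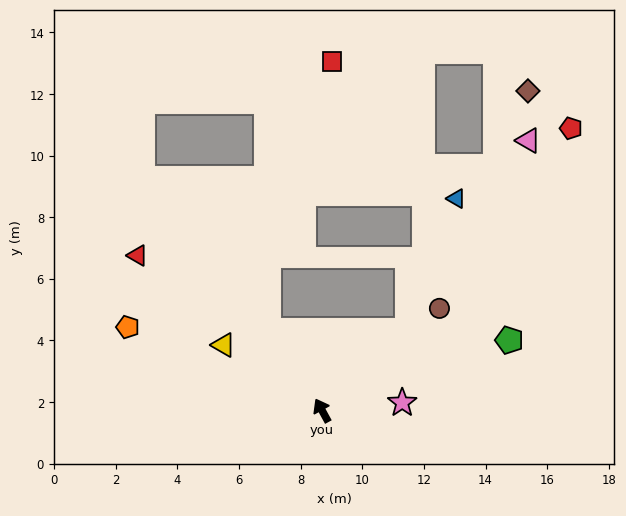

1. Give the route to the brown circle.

turn right 78°, forward 5.0 m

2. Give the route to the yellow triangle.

turn left 28°, forward 3.8 m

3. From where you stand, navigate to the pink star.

turn right 113°, forward 2.6 m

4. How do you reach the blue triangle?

blocked — turn right 76°, forward 3.8 m, then turn left 27°, forward 4.6 m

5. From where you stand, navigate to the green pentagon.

turn right 98°, forward 6.5 m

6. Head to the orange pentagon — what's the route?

turn left 38°, forward 6.9 m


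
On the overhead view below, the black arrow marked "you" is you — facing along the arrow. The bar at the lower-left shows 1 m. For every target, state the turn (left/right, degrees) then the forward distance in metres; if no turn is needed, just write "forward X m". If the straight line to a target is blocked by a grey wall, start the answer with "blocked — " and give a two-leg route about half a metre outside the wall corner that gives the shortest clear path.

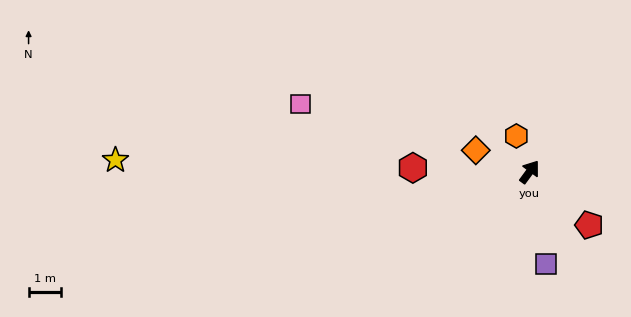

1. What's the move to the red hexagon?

turn left 124°, forward 3.6 m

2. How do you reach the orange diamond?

turn left 104°, forward 1.8 m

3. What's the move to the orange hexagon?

turn left 57°, forward 1.2 m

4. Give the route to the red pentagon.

turn right 96°, forward 2.5 m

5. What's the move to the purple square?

turn right 134°, forward 2.9 m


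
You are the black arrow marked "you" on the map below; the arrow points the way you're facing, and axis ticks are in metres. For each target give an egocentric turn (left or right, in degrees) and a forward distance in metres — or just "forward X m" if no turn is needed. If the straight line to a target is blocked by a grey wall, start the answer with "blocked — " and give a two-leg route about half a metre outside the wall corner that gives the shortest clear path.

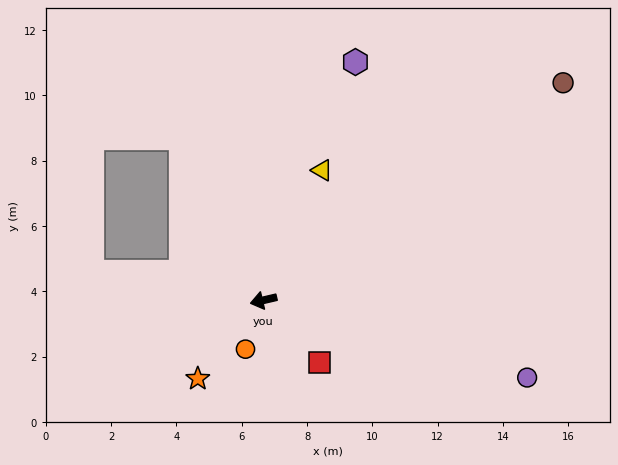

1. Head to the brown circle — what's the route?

turn right 157°, forward 11.3 m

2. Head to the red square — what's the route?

turn left 119°, forward 2.6 m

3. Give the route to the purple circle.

turn left 151°, forward 8.4 m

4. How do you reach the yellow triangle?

turn right 127°, forward 4.4 m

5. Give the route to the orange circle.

turn left 57°, forward 1.6 m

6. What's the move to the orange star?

turn left 37°, forward 3.1 m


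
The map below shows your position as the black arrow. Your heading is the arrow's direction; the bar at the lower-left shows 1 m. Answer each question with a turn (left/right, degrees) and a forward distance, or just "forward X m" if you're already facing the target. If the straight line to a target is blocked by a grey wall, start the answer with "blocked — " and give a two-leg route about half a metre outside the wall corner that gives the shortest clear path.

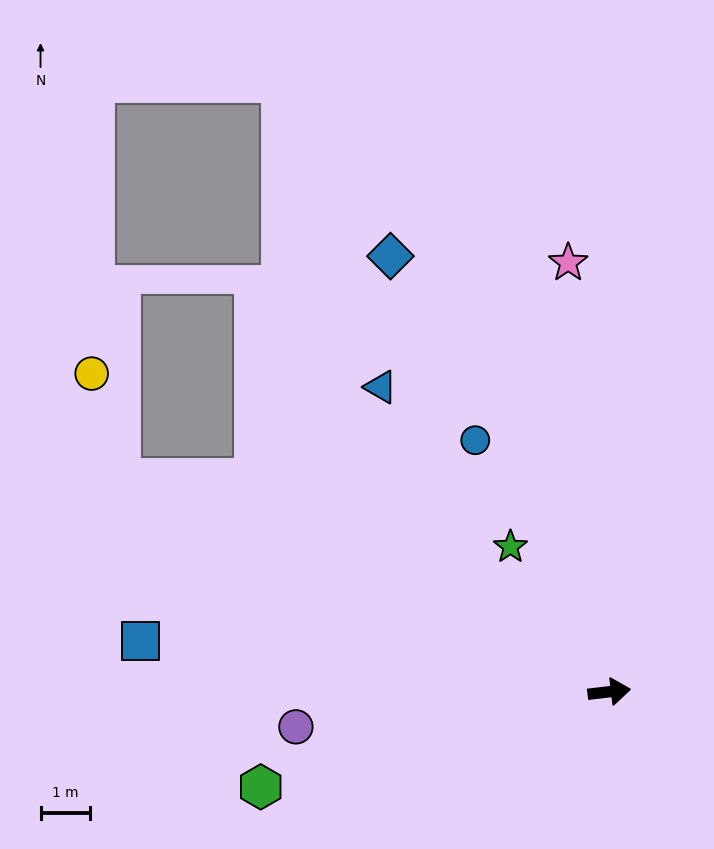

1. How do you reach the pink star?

turn left 89°, forward 8.8 m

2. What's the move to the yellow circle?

blocked — turn left 150°, forward 10.8 m, then turn right 52°, forward 2.2 m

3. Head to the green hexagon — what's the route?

turn right 171°, forward 7.3 m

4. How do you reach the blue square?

turn left 167°, forward 9.6 m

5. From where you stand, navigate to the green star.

turn left 118°, forward 3.6 m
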